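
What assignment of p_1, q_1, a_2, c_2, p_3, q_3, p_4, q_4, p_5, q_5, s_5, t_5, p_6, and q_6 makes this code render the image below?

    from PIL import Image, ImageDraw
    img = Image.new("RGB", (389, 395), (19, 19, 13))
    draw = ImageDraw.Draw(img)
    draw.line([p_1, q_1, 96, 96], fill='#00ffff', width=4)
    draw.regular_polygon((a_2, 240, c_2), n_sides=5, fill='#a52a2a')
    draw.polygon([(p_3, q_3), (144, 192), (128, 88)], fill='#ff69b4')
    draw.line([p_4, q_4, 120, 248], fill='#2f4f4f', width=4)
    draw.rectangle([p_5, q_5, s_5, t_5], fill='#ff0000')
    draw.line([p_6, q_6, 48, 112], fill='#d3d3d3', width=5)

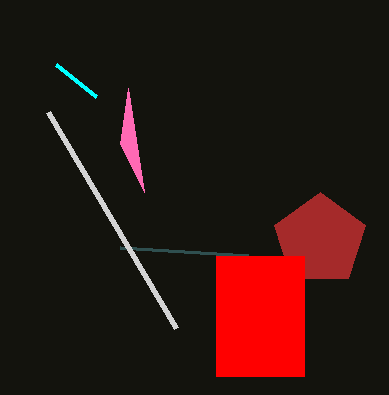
p_1 = 56; q_1 = 64; a_2 = 320; c_2 = 48; p_3 = 120; q_3 = 144; p_4 = 248; q_4 = 256; p_5 = 216; q_5 = 256; s_5 = 304; t_5 = 376; p_6 = 176; q_6 = 328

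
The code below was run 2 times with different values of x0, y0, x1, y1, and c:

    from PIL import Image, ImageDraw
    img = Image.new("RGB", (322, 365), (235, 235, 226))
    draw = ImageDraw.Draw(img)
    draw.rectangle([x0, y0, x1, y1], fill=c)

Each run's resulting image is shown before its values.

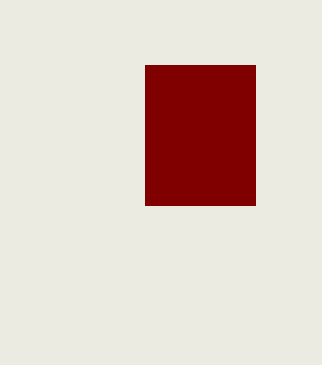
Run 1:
x0 = 145; y0 = 65; x1 = 255; y1 = 205; c = 'maroon'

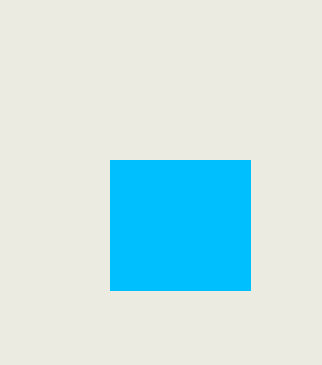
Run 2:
x0 = 110
y0 = 160
x1 = 250
y1 = 290
c = 'deepskyblue'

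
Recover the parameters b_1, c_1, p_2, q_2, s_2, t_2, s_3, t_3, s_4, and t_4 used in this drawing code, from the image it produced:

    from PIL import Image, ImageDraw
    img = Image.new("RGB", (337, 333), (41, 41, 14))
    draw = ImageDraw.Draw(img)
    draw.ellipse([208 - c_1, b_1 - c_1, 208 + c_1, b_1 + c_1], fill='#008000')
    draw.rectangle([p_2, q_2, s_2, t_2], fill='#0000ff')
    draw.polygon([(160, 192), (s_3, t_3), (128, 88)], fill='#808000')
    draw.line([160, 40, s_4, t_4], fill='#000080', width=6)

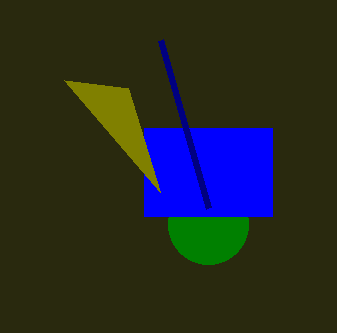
b_1 = 224; c_1 = 40; p_2 = 144; q_2 = 128; s_2 = 272; t_2 = 216; s_3 = 64; t_3 = 80; s_4 = 208; t_4 = 208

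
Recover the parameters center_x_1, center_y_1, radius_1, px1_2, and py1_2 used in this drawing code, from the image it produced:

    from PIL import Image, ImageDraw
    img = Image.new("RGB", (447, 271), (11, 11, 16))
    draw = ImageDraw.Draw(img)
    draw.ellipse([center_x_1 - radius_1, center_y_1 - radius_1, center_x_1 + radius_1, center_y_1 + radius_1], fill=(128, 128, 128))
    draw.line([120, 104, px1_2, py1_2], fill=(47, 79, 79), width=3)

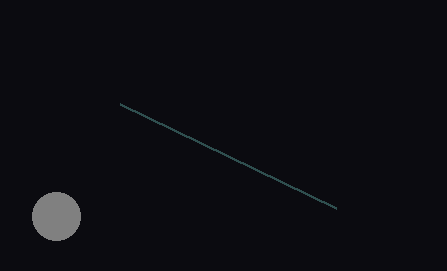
center_x_1 = 56
center_y_1 = 216
radius_1 = 24
px1_2 = 336
py1_2 = 208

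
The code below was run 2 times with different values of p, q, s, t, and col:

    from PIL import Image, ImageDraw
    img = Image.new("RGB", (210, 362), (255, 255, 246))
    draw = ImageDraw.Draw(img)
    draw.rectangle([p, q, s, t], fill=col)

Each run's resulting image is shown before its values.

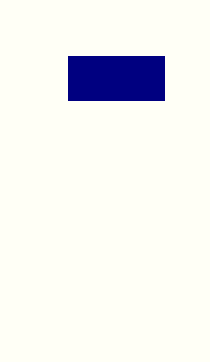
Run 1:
p = 68; q = 56; s = 164; t = 100; col = 'navy'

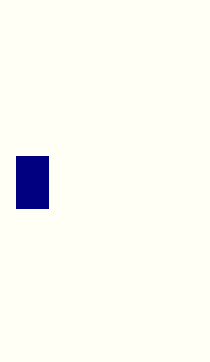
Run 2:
p = 16
q = 156
s = 48
t = 208
col = 'navy'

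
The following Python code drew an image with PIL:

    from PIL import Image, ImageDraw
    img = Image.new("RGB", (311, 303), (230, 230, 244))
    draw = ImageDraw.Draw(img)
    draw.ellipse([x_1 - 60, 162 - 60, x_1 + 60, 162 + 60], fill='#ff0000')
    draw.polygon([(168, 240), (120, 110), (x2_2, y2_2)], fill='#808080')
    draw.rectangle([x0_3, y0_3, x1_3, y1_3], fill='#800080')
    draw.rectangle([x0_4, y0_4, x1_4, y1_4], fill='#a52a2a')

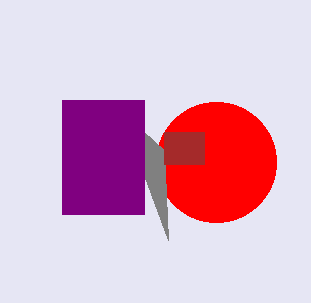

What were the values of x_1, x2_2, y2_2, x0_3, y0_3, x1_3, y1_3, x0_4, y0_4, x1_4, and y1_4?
x_1 = 216
x2_2 = 164
y2_2 = 150
x0_3 = 62
y0_3 = 100
x1_3 = 144
y1_3 = 214
x0_4 = 164
y0_4 = 132
x1_4 = 204
y1_4 = 164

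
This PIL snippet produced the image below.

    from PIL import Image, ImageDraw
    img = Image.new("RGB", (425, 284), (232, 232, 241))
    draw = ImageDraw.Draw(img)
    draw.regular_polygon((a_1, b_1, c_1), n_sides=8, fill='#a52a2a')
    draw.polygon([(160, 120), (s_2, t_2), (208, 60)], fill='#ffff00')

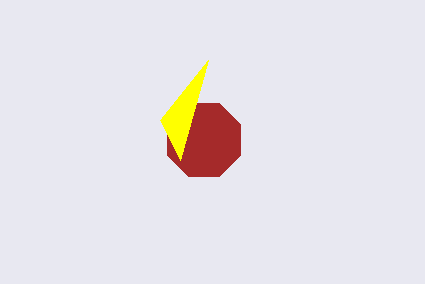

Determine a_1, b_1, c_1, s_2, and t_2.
a_1 = 204
b_1 = 140
c_1 = 40
s_2 = 180
t_2 = 160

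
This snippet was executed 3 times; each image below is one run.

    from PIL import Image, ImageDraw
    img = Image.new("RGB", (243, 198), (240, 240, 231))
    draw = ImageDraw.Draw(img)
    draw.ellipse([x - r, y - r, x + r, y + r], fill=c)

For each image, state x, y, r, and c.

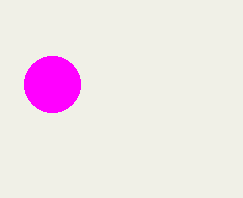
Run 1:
x = 52
y = 84
r = 28
c = 'magenta'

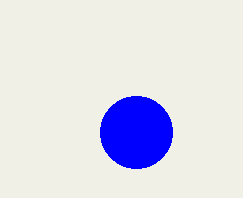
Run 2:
x = 136, y = 132, r = 36, c = 'blue'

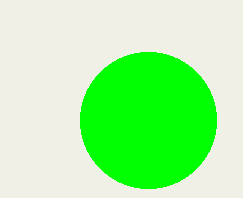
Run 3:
x = 148; y = 120; r = 68; c = 'lime'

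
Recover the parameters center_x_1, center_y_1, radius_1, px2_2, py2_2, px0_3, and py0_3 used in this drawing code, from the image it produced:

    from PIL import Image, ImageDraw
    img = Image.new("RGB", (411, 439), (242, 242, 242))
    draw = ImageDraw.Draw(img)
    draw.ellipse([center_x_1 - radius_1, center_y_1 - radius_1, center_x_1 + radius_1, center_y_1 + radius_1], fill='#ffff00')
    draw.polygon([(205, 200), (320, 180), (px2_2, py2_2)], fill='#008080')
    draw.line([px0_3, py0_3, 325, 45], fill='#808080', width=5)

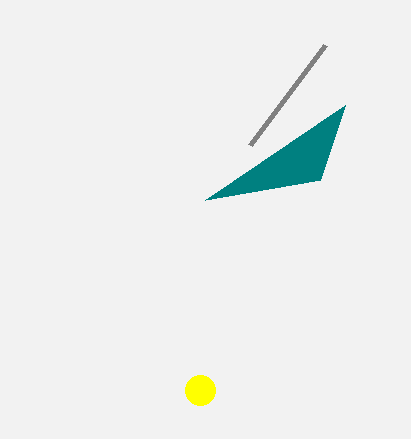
center_x_1 = 200, center_y_1 = 390, radius_1 = 15, px2_2 = 345, py2_2 = 105, px0_3 = 250, py0_3 = 145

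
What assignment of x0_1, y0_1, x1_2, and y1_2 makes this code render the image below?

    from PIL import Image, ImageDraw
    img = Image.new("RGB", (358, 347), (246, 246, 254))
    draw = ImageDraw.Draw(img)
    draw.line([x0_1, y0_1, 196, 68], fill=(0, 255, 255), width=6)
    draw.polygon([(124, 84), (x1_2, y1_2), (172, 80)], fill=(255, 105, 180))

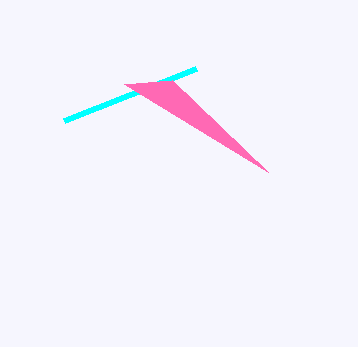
x0_1 = 64
y0_1 = 120
x1_2 = 268
y1_2 = 172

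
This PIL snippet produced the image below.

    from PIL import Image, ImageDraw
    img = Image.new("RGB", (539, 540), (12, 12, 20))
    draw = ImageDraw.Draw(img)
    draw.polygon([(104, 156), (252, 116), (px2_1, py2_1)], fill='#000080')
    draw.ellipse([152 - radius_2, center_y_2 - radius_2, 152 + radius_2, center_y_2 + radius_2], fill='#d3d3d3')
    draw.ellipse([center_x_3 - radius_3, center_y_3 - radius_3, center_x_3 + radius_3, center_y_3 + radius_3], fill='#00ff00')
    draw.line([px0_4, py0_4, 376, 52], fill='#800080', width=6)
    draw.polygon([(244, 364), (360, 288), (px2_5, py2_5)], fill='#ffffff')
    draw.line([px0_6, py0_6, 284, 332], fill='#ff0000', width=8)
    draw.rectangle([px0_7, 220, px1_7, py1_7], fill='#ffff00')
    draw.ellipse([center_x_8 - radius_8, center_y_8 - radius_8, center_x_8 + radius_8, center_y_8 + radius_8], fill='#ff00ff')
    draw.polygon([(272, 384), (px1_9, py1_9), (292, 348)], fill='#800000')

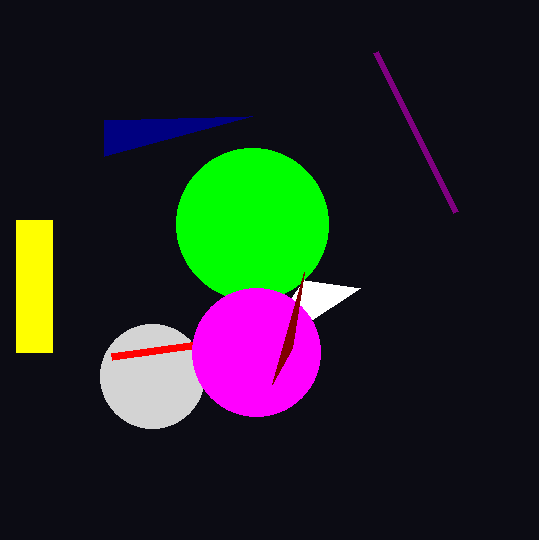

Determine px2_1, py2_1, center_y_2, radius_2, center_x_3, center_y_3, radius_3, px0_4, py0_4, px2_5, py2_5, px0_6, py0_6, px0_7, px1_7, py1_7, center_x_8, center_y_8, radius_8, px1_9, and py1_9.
px2_1 = 104
py2_1 = 120
center_y_2 = 376
radius_2 = 52
center_x_3 = 252
center_y_3 = 224
radius_3 = 76
px0_4 = 456
py0_4 = 212
px2_5 = 304
py2_5 = 280
px0_6 = 112
py0_6 = 356
px0_7 = 16
px1_7 = 52
py1_7 = 352
center_x_8 = 256
center_y_8 = 352
radius_8 = 64
px1_9 = 304
py1_9 = 272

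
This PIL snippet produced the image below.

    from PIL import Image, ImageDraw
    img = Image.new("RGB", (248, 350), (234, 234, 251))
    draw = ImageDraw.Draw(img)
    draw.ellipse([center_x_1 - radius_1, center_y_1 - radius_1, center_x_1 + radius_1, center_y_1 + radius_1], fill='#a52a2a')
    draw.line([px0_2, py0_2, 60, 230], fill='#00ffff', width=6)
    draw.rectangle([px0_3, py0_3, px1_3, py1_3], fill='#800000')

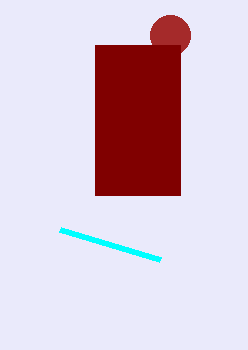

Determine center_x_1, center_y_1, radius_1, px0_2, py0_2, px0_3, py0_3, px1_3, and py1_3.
center_x_1 = 170
center_y_1 = 35
radius_1 = 20
px0_2 = 160
py0_2 = 260
px0_3 = 95
py0_3 = 45
px1_3 = 180
py1_3 = 195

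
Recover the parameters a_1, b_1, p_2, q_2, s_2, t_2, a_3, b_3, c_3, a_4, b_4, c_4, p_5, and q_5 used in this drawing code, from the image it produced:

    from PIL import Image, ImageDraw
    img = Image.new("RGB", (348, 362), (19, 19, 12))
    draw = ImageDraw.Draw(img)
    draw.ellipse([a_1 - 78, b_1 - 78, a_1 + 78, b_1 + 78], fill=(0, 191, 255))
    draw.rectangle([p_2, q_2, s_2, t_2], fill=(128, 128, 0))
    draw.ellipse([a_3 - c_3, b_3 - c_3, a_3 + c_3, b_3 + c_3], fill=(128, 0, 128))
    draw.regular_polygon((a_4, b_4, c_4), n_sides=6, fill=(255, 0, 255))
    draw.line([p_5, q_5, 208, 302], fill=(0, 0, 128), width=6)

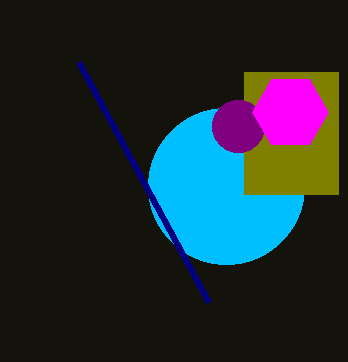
a_1 = 226
b_1 = 186
p_2 = 244
q_2 = 72
s_2 = 338
t_2 = 194
a_3 = 238
b_3 = 126
c_3 = 26
a_4 = 290
b_4 = 112
c_4 = 38
p_5 = 78
q_5 = 62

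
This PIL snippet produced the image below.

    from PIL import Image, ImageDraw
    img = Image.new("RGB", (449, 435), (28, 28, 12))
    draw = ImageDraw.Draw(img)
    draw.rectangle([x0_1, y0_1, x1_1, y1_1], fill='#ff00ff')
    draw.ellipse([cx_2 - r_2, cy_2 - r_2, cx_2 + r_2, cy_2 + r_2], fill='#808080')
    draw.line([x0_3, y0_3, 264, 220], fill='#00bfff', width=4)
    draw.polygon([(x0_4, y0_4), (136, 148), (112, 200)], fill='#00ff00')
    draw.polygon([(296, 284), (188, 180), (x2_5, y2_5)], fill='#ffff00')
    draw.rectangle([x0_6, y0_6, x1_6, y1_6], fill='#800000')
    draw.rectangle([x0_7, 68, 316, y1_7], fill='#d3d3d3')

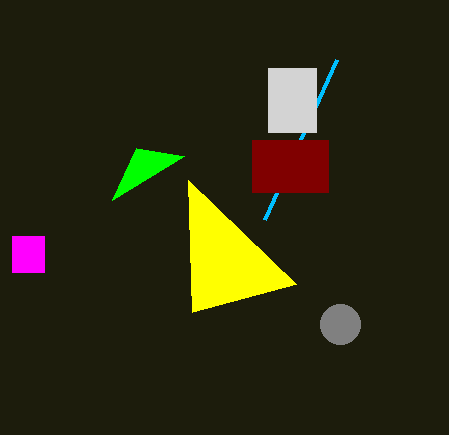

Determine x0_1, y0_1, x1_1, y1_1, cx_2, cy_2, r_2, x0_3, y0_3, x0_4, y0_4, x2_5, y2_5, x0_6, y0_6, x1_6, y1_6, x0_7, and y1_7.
x0_1 = 12
y0_1 = 236
x1_1 = 44
y1_1 = 272
cx_2 = 340
cy_2 = 324
r_2 = 20
x0_3 = 336
y0_3 = 60
x0_4 = 184
y0_4 = 156
x2_5 = 192
y2_5 = 312
x0_6 = 252
y0_6 = 140
x1_6 = 328
y1_6 = 192
x0_7 = 268
y1_7 = 132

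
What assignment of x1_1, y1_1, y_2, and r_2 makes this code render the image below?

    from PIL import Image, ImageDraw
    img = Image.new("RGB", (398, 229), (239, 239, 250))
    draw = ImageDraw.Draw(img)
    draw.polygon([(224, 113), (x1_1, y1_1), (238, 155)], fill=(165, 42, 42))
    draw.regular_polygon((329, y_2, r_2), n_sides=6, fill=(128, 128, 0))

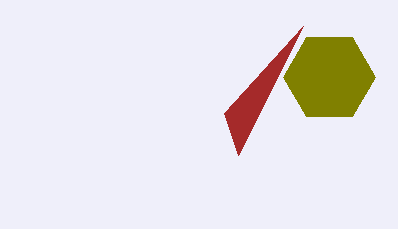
x1_1 = 303
y1_1 = 26
y_2 = 77
r_2 = 46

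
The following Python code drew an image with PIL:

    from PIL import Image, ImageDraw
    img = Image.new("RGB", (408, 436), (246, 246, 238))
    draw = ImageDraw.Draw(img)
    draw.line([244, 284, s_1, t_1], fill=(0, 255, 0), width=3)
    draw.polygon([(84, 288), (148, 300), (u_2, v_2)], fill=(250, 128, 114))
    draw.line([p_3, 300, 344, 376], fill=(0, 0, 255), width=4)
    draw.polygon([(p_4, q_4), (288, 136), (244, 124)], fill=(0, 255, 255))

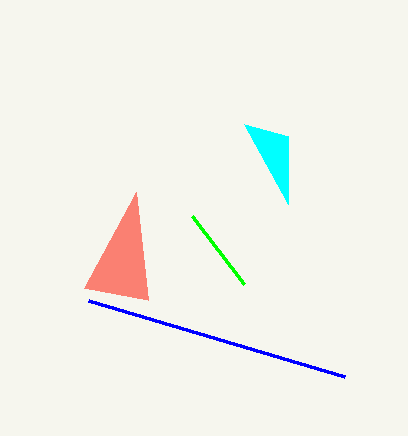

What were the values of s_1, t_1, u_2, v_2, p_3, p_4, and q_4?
s_1 = 192, t_1 = 216, u_2 = 136, v_2 = 192, p_3 = 88, p_4 = 288, q_4 = 204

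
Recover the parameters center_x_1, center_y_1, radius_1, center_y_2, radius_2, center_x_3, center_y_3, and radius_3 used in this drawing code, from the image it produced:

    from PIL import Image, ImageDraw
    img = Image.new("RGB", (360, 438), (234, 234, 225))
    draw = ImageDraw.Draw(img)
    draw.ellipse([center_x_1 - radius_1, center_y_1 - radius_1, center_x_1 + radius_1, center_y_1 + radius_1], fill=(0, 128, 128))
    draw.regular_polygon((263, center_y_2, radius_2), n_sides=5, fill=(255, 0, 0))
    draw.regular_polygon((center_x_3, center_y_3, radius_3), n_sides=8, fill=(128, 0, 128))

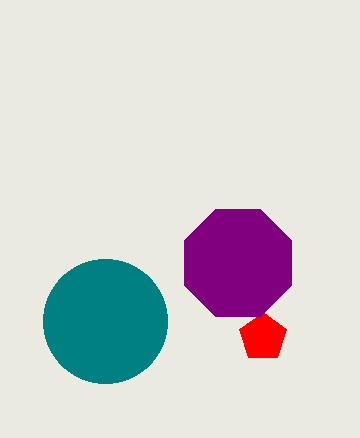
center_x_1 = 105; center_y_1 = 321; radius_1 = 62; center_y_2 = 337; radius_2 = 25; center_x_3 = 238; center_y_3 = 263; radius_3 = 58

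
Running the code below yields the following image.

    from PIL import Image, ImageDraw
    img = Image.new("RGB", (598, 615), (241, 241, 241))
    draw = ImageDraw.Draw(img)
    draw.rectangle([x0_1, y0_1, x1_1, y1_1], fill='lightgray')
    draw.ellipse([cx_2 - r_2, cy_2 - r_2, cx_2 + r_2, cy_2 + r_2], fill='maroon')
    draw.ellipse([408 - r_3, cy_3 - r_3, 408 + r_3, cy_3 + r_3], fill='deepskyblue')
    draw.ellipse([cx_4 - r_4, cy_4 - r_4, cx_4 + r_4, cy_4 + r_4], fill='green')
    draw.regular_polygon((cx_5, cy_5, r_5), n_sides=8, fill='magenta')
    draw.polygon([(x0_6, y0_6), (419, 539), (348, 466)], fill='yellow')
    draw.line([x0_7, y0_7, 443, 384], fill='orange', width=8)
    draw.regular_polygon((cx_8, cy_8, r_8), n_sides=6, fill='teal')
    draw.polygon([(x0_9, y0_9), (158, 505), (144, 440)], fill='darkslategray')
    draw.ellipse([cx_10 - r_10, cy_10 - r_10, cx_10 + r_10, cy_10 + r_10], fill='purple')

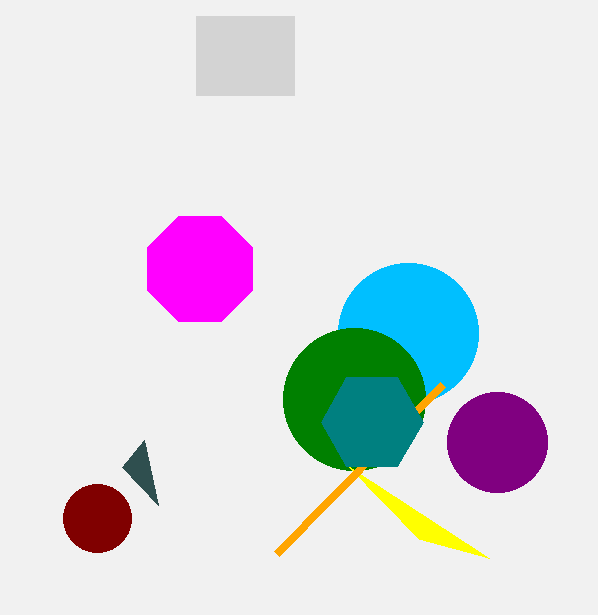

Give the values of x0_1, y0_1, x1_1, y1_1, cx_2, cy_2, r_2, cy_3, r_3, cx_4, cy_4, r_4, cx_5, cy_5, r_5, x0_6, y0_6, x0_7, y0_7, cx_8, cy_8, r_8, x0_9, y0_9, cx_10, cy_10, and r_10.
x0_1 = 196; y0_1 = 16; x1_1 = 294; y1_1 = 95; cx_2 = 97; cy_2 = 518; r_2 = 34; cy_3 = 333; r_3 = 70; cx_4 = 354; cy_4 = 399; r_4 = 71; cx_5 = 200; cy_5 = 269; r_5 = 57; x0_6 = 489; y0_6 = 558; x0_7 = 277; y0_7 = 553; cx_8 = 372; cy_8 = 422; r_8 = 51; x0_9 = 122; y0_9 = 467; cx_10 = 497; cy_10 = 442; r_10 = 50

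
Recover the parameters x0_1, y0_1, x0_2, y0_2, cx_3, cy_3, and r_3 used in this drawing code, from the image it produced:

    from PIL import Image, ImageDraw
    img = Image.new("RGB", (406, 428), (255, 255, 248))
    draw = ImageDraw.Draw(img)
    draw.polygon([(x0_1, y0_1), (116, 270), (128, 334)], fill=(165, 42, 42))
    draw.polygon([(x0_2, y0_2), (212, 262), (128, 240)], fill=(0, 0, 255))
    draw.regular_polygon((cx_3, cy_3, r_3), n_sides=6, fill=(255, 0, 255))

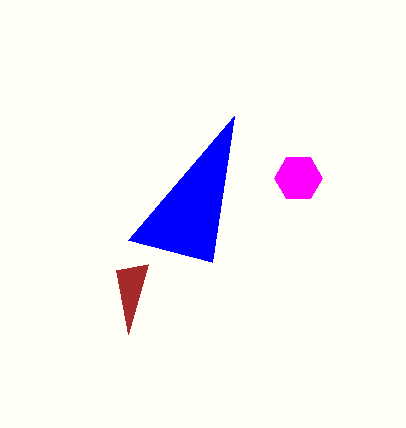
x0_1 = 148, y0_1 = 264, x0_2 = 234, y0_2 = 116, cx_3 = 298, cy_3 = 178, r_3 = 24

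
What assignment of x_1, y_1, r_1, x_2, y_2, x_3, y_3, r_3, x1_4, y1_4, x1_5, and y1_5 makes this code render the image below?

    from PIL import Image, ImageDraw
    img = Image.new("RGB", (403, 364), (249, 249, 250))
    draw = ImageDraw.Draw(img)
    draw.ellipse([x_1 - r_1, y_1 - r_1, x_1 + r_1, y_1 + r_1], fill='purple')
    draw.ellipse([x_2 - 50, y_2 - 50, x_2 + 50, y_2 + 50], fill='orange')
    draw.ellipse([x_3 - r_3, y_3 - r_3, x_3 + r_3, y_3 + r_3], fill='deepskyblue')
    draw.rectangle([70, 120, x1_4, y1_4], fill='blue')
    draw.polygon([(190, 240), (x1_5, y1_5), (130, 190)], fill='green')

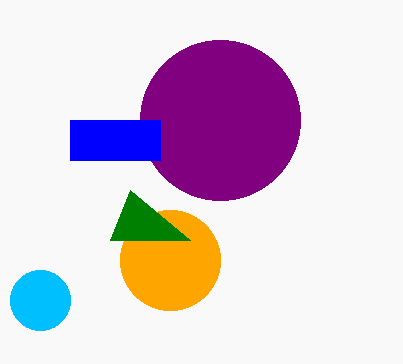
x_1 = 220, y_1 = 120, r_1 = 80, x_2 = 170, y_2 = 260, x_3 = 40, y_3 = 300, r_3 = 30, x1_4 = 160, y1_4 = 160, x1_5 = 110, y1_5 = 240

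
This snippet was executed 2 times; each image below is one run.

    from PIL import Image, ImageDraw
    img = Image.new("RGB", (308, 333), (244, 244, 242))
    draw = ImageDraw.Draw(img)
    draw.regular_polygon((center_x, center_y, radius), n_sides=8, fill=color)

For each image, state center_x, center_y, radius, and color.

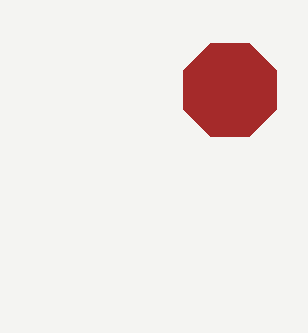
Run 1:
center_x = 230; center_y = 90; radius = 50; color = 'brown'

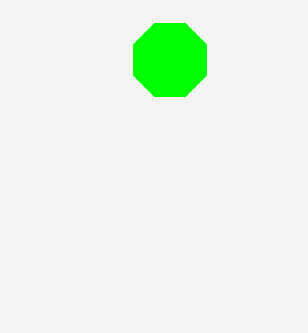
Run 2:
center_x = 170
center_y = 60
radius = 40
color = 'lime'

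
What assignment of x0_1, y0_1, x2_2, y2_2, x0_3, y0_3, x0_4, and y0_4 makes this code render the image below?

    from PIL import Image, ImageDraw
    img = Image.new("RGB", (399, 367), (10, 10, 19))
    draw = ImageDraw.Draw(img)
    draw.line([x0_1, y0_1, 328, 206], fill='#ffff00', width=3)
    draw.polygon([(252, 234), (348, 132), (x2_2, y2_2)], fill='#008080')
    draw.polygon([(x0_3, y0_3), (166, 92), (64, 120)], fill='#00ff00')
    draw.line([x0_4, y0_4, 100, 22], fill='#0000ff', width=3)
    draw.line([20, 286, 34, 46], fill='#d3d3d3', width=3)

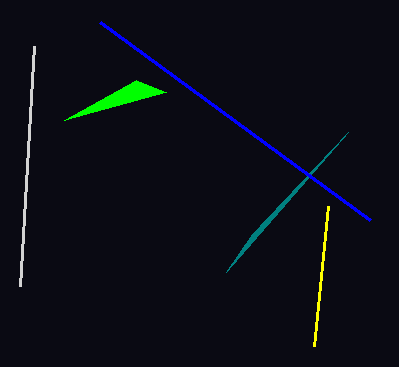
x0_1 = 314
y0_1 = 346
x2_2 = 226
y2_2 = 272
x0_3 = 136
y0_3 = 80
x0_4 = 370
y0_4 = 220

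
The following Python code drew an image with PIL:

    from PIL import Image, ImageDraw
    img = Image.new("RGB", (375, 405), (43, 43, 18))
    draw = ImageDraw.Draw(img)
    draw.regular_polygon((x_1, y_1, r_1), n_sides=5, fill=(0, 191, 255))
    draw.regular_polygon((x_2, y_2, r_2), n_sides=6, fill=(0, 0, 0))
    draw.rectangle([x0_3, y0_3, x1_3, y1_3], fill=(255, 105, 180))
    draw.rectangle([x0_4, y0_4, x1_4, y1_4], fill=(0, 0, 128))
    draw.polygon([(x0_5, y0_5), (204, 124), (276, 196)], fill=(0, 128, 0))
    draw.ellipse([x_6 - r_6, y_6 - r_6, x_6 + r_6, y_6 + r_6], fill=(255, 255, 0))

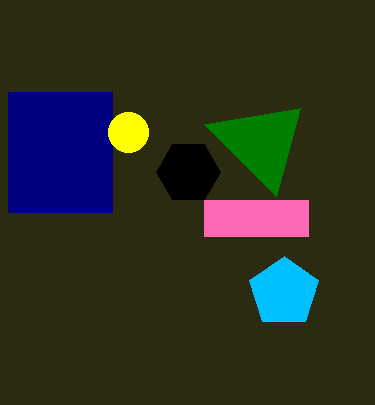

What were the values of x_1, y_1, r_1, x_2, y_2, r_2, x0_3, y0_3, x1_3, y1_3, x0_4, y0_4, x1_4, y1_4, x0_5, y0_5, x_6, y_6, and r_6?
x_1 = 284, y_1 = 292, r_1 = 36, x_2 = 188, y_2 = 172, r_2 = 32, x0_3 = 204, y0_3 = 200, x1_3 = 308, y1_3 = 236, x0_4 = 8, y0_4 = 92, x1_4 = 112, y1_4 = 212, x0_5 = 300, y0_5 = 108, x_6 = 128, y_6 = 132, r_6 = 20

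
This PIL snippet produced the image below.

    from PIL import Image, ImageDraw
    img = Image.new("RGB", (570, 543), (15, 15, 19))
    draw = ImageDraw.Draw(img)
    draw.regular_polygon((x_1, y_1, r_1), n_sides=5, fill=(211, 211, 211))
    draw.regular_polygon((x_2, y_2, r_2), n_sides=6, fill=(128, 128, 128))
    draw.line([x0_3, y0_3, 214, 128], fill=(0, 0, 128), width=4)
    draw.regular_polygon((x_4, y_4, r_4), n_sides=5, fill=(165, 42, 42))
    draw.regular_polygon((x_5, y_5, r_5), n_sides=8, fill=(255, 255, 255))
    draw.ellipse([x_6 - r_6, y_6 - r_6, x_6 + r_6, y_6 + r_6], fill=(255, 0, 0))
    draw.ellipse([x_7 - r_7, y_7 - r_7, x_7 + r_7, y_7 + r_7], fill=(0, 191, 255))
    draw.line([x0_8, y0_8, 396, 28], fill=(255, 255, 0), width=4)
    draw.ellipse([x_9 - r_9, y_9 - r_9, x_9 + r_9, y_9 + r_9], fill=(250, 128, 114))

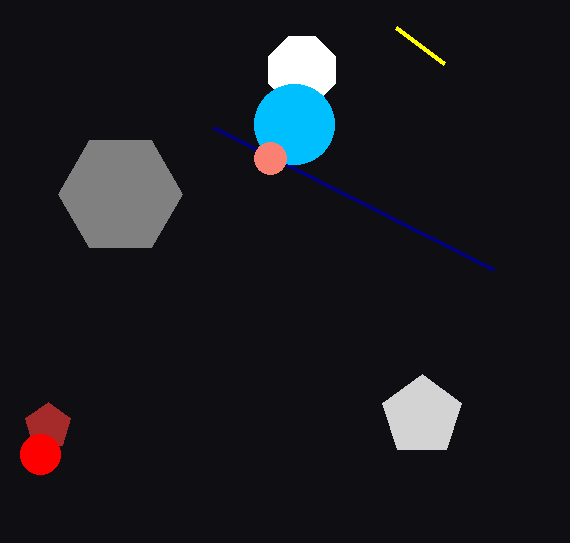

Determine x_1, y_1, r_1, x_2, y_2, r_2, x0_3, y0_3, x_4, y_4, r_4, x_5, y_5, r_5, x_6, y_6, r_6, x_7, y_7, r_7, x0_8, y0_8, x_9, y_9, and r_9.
x_1 = 422; y_1 = 416; r_1 = 42; x_2 = 120; y_2 = 194; r_2 = 62; x0_3 = 494; y0_3 = 270; x_4 = 48; y_4 = 426; r_4 = 24; x_5 = 302; y_5 = 70; r_5 = 36; x_6 = 40; y_6 = 454; r_6 = 20; x_7 = 294; y_7 = 124; r_7 = 40; x0_8 = 444; y0_8 = 64; x_9 = 270; y_9 = 158; r_9 = 16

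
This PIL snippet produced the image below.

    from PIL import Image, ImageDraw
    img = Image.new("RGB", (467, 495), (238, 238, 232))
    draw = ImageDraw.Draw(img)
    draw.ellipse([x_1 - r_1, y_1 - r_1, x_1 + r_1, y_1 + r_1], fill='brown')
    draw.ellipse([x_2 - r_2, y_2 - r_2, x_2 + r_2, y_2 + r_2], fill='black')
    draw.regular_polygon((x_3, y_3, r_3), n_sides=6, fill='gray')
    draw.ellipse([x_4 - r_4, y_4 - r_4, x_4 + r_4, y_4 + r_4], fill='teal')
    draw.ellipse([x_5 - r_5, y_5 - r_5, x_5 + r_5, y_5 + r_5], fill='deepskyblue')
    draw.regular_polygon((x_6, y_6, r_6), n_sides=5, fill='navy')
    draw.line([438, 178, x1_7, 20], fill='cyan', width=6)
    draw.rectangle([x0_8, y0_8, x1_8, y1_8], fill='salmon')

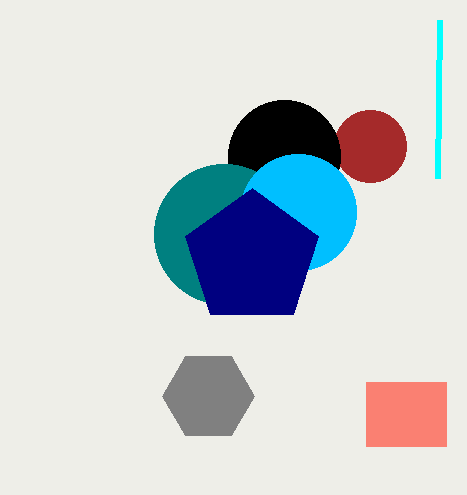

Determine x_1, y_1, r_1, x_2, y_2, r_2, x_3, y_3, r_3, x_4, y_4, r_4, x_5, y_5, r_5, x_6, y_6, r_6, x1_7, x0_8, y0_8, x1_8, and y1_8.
x_1 = 370
y_1 = 146
r_1 = 36
x_2 = 284
y_2 = 156
r_2 = 56
x_3 = 208
y_3 = 396
r_3 = 46
x_4 = 224
y_4 = 234
r_4 = 70
x_5 = 298
y_5 = 212
r_5 = 58
x_6 = 252
y_6 = 258
r_6 = 70
x1_7 = 440
x0_8 = 366
y0_8 = 382
x1_8 = 446
y1_8 = 446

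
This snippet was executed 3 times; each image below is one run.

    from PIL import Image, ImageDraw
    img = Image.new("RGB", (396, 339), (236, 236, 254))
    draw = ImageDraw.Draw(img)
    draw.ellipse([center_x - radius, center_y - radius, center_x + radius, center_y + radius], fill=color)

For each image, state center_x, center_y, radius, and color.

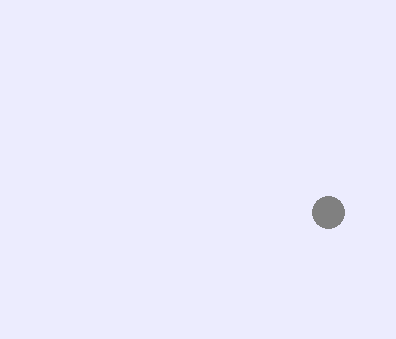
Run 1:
center_x = 328, center_y = 212, radius = 16, color = 'gray'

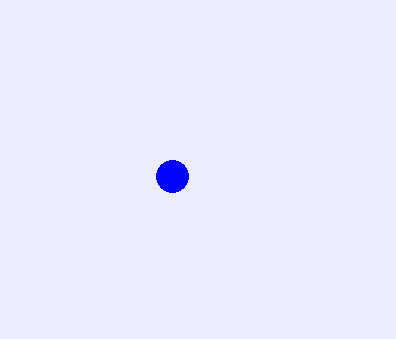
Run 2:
center_x = 172, center_y = 176, radius = 16, color = 'blue'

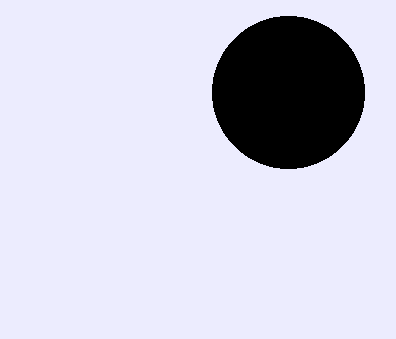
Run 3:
center_x = 288
center_y = 92
radius = 76
color = 'black'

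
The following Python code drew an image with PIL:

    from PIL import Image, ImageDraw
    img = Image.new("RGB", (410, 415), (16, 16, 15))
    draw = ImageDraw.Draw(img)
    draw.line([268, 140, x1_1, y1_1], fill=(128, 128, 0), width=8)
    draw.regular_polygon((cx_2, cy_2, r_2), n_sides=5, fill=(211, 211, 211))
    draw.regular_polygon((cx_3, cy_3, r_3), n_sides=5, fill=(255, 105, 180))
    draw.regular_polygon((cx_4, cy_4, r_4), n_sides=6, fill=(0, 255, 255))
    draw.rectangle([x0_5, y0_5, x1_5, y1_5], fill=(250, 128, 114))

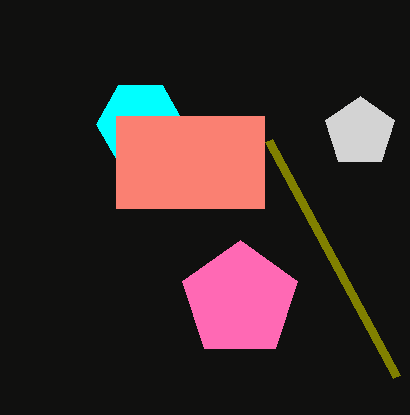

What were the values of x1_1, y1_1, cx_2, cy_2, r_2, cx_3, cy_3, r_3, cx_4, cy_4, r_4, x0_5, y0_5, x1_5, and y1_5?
x1_1 = 396, y1_1 = 376, cx_2 = 360, cy_2 = 132, r_2 = 36, cx_3 = 240, cy_3 = 300, r_3 = 60, cx_4 = 140, cy_4 = 124, r_4 = 44, x0_5 = 116, y0_5 = 116, x1_5 = 264, y1_5 = 208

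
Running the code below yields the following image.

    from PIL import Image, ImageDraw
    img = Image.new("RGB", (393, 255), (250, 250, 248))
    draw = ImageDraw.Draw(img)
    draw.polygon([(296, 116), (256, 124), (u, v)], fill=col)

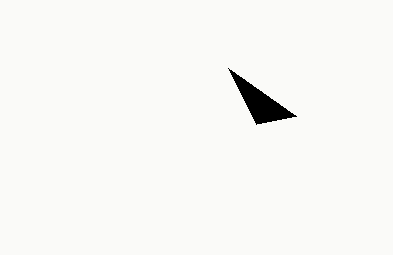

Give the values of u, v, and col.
u = 228, v = 68, col = 'black'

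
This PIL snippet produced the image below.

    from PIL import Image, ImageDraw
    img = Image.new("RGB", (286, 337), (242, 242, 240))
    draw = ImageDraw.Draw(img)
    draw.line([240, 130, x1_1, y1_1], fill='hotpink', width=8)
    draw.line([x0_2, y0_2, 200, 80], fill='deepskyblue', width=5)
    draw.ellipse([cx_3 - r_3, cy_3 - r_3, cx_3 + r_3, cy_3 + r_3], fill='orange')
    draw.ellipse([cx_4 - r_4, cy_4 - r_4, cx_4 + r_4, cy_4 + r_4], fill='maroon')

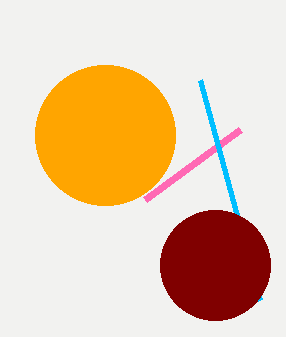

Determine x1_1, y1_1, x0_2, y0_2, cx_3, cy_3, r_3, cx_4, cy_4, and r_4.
x1_1 = 145, y1_1 = 200, x0_2 = 260, y0_2 = 300, cx_3 = 105, cy_3 = 135, r_3 = 70, cx_4 = 215, cy_4 = 265, r_4 = 55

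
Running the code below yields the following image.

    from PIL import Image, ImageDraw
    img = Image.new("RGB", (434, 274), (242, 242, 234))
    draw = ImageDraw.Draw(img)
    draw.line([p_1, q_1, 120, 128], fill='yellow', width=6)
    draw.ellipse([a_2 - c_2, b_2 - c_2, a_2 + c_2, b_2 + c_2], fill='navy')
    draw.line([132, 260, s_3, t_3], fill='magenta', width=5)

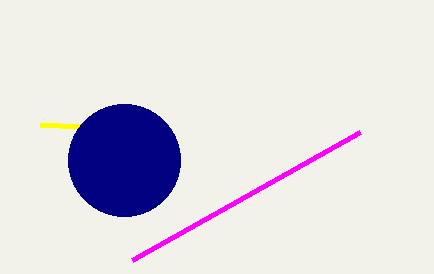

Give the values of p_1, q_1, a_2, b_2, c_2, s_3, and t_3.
p_1 = 40; q_1 = 124; a_2 = 124; b_2 = 160; c_2 = 56; s_3 = 360; t_3 = 132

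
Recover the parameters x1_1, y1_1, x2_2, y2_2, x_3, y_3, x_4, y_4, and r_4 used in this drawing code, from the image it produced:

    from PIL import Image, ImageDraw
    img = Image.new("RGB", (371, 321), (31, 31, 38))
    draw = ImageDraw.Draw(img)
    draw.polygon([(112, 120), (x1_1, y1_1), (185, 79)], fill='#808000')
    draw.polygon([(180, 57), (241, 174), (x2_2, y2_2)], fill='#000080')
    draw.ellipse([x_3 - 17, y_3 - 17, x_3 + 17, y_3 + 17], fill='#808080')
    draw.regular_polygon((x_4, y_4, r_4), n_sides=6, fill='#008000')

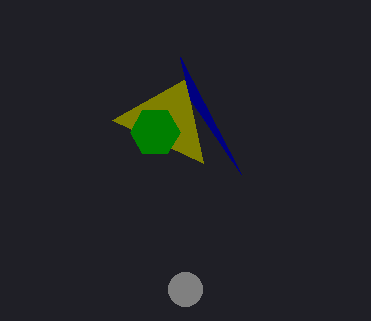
x1_1 = 203
y1_1 = 163
x2_2 = 190
y2_2 = 99
x_3 = 185
y_3 = 289
x_4 = 155
y_4 = 132
r_4 = 25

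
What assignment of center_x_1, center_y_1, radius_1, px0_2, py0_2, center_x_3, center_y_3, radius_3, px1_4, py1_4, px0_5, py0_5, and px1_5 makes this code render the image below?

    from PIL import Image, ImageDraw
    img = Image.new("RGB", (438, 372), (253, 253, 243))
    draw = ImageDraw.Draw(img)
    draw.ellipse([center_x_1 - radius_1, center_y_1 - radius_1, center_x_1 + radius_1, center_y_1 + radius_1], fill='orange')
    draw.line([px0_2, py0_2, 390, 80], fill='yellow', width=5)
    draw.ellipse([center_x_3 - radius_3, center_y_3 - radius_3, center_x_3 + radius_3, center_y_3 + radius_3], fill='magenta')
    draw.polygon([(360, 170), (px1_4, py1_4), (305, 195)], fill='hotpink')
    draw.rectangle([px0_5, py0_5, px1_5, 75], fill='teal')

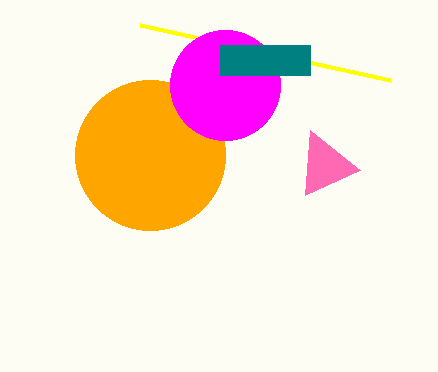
center_x_1 = 150
center_y_1 = 155
radius_1 = 75
px0_2 = 140
py0_2 = 25
center_x_3 = 225
center_y_3 = 85
radius_3 = 55
px1_4 = 310
py1_4 = 130
px0_5 = 220
py0_5 = 45
px1_5 = 310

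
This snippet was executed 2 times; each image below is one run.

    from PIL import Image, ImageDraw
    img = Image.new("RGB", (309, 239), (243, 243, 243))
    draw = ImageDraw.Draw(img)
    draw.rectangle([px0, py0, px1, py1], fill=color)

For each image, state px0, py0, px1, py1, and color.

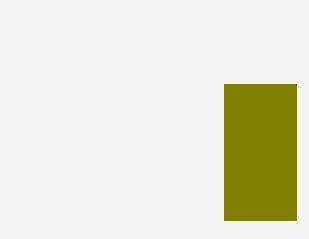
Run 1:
px0 = 224; py0 = 84; px1 = 296; py1 = 220; color = 'olive'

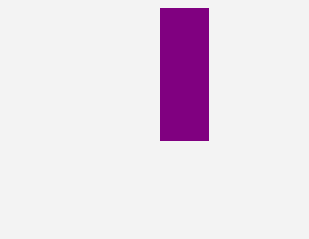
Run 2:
px0 = 160; py0 = 8; px1 = 208; py1 = 140; color = 'purple'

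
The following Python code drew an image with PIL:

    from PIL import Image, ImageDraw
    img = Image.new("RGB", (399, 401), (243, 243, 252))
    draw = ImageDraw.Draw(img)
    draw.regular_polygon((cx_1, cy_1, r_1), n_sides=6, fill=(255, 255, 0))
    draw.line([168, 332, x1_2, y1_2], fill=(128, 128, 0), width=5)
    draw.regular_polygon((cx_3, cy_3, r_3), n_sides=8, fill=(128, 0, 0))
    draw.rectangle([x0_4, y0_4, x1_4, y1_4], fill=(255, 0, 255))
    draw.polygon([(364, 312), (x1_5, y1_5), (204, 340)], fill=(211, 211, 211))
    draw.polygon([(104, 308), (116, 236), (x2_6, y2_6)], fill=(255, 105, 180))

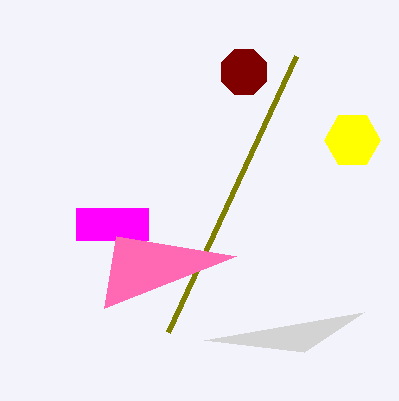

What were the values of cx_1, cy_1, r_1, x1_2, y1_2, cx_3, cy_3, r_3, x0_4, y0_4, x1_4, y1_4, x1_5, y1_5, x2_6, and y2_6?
cx_1 = 352
cy_1 = 140
r_1 = 28
x1_2 = 296
y1_2 = 56
cx_3 = 244
cy_3 = 72
r_3 = 24
x0_4 = 76
y0_4 = 208
x1_4 = 148
y1_4 = 240
x1_5 = 304
y1_5 = 352
x2_6 = 236
y2_6 = 256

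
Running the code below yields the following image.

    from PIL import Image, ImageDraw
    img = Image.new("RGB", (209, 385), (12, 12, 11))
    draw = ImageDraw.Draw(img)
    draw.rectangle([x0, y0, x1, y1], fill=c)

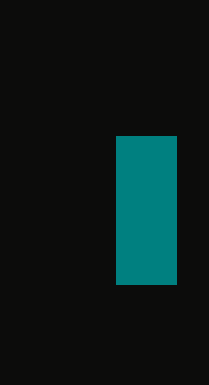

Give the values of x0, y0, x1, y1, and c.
x0 = 116; y0 = 136; x1 = 176; y1 = 284; c = 'teal'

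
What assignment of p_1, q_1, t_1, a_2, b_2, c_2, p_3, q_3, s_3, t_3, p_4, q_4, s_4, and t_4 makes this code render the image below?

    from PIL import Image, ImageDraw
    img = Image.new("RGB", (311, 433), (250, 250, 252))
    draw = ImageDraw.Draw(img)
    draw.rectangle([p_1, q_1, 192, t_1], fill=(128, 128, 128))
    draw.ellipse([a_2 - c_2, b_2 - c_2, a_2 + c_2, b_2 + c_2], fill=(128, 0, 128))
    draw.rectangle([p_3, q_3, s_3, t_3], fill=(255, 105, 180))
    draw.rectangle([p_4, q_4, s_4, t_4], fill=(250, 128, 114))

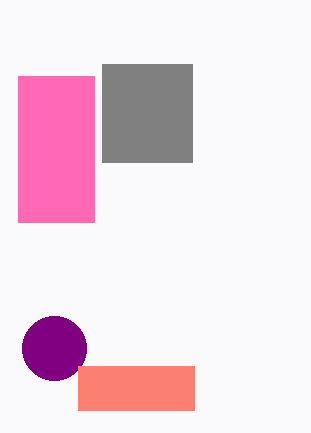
p_1 = 102
q_1 = 64
t_1 = 162
a_2 = 54
b_2 = 348
c_2 = 32
p_3 = 18
q_3 = 76
s_3 = 94
t_3 = 222
p_4 = 78
q_4 = 366
s_4 = 194
t_4 = 410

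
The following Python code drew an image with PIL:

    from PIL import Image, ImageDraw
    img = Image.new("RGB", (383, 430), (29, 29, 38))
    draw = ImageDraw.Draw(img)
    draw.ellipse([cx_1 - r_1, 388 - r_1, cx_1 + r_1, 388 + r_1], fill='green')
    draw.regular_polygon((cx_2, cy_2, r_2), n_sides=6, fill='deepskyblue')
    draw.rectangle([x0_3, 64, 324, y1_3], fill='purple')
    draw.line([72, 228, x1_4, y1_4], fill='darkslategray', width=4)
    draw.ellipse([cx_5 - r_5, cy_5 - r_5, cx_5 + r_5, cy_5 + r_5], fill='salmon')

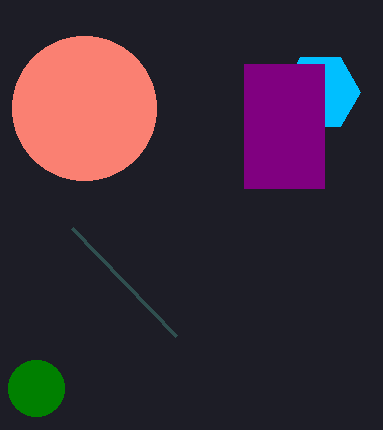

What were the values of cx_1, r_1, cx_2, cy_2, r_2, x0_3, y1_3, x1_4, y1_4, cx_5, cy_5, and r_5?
cx_1 = 36, r_1 = 28, cx_2 = 320, cy_2 = 92, r_2 = 40, x0_3 = 244, y1_3 = 188, x1_4 = 176, y1_4 = 336, cx_5 = 84, cy_5 = 108, r_5 = 72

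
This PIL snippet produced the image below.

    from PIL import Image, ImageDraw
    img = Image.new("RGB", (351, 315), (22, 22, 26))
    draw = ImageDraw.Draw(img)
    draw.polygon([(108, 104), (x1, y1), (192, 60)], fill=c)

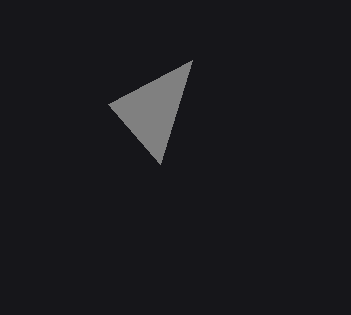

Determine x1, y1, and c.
x1 = 160; y1 = 164; c = 'gray'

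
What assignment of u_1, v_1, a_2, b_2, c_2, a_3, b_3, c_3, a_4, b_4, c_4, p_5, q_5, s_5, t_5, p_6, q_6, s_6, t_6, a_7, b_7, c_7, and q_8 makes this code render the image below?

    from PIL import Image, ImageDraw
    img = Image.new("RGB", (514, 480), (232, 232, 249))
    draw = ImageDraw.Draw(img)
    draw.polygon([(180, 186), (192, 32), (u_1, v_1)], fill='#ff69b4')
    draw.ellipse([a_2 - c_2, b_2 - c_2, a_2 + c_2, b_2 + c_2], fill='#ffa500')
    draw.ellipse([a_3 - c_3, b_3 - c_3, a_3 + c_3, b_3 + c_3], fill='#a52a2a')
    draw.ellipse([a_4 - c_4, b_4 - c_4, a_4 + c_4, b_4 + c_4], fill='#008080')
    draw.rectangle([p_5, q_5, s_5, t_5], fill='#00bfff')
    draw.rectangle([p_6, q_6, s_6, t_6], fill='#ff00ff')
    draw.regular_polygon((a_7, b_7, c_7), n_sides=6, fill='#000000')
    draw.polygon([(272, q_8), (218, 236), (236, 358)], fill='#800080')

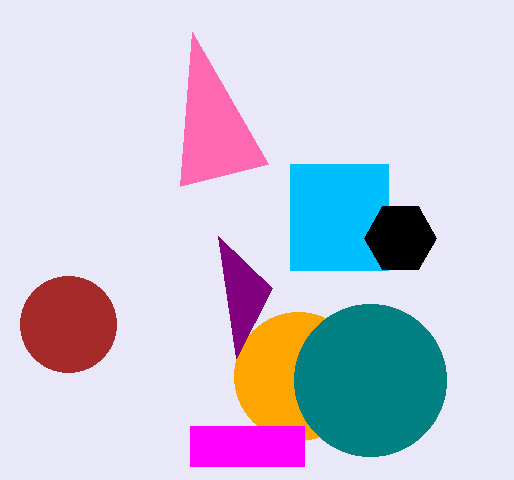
u_1 = 268, v_1 = 164, a_2 = 298, b_2 = 376, c_2 = 64, a_3 = 68, b_3 = 324, c_3 = 48, a_4 = 370, b_4 = 380, c_4 = 76, p_5 = 290, q_5 = 164, s_5 = 388, t_5 = 270, p_6 = 190, q_6 = 426, s_6 = 304, t_6 = 466, a_7 = 400, b_7 = 238, c_7 = 36, q_8 = 288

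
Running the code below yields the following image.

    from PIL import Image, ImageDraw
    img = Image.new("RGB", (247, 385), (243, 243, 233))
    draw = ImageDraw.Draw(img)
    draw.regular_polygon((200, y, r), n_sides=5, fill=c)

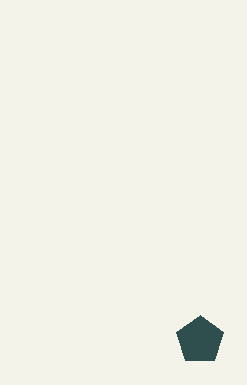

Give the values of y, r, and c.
y = 340
r = 25
c = 'darkslategray'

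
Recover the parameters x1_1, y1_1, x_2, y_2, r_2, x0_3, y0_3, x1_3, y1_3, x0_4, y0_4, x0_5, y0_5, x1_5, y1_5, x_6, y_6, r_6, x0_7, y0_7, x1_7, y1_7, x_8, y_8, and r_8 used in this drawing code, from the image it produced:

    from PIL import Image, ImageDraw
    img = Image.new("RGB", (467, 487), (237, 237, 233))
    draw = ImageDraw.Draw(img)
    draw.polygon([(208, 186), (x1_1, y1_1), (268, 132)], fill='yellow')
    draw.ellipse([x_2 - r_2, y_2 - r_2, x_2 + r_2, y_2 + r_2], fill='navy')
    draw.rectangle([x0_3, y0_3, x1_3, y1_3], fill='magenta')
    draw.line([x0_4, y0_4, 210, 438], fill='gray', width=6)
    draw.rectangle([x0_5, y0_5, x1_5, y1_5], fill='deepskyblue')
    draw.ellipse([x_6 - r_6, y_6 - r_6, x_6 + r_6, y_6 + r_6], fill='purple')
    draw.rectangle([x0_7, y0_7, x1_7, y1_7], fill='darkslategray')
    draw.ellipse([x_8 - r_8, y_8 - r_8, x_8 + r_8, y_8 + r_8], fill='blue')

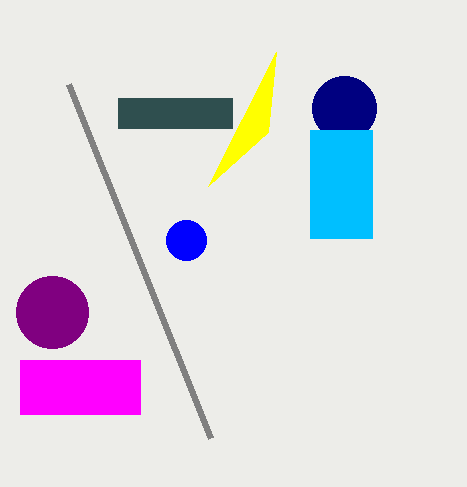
x1_1 = 276; y1_1 = 52; x_2 = 344; y_2 = 108; r_2 = 32; x0_3 = 20; y0_3 = 360; x1_3 = 140; y1_3 = 414; x0_4 = 68; y0_4 = 84; x0_5 = 310; y0_5 = 130; x1_5 = 372; y1_5 = 238; x_6 = 52; y_6 = 312; r_6 = 36; x0_7 = 118; y0_7 = 98; x1_7 = 232; y1_7 = 128; x_8 = 186; y_8 = 240; r_8 = 20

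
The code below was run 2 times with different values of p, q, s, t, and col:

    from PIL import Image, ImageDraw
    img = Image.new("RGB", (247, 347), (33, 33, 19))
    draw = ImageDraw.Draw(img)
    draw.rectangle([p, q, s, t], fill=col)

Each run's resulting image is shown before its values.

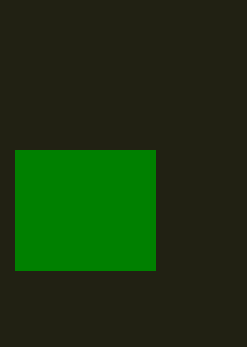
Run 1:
p = 15, q = 150, s = 155, t = 270, col = 'green'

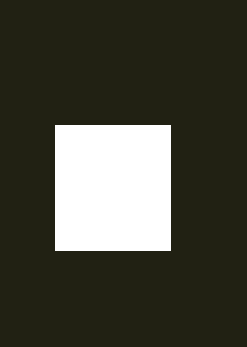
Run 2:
p = 55; q = 125; s = 170; t = 250; col = 'white'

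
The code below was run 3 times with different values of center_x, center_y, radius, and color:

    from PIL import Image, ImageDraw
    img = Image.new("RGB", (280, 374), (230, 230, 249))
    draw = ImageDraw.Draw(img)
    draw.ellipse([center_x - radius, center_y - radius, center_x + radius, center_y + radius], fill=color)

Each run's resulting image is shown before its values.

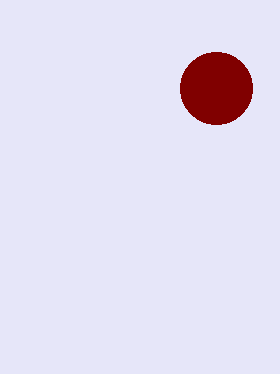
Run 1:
center_x = 216; center_y = 88; radius = 36; color = 'maroon'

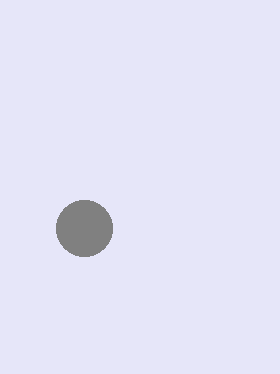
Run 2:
center_x = 84; center_y = 228; radius = 28; color = 'gray'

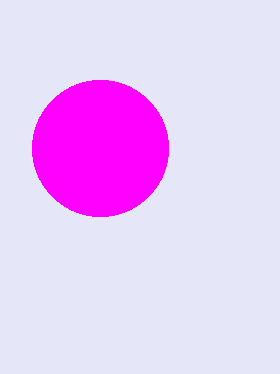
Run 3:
center_x = 100, center_y = 148, radius = 68, color = 'magenta'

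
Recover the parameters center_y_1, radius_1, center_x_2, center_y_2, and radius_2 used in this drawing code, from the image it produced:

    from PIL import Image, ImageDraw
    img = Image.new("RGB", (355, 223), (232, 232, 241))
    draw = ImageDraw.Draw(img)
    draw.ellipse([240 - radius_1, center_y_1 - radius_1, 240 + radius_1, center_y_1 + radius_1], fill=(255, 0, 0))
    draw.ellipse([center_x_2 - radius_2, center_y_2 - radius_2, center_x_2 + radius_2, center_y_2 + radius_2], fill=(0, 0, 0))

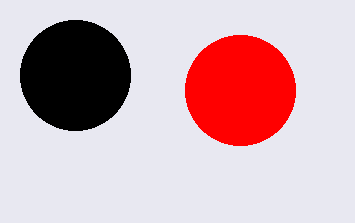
center_y_1 = 90; radius_1 = 55; center_x_2 = 75; center_y_2 = 75; radius_2 = 55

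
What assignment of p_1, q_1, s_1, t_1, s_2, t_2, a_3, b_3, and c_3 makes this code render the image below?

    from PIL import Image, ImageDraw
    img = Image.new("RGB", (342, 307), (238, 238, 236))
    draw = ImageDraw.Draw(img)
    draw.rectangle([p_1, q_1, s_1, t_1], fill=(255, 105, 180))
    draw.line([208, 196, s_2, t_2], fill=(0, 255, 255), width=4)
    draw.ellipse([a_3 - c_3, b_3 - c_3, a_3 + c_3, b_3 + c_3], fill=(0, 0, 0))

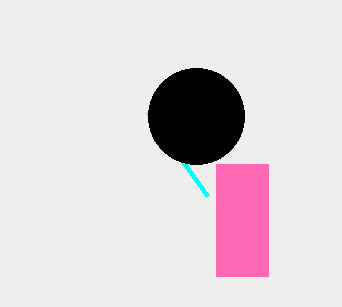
p_1 = 216, q_1 = 164, s_1 = 268, t_1 = 276, s_2 = 148, t_2 = 112, a_3 = 196, b_3 = 116, c_3 = 48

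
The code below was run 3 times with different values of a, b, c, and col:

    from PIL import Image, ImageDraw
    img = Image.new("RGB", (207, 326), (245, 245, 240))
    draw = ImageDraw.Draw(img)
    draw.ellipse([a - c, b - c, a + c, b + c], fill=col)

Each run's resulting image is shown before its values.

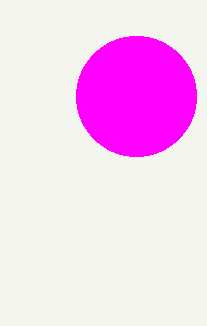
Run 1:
a = 136; b = 96; c = 60; col = 'magenta'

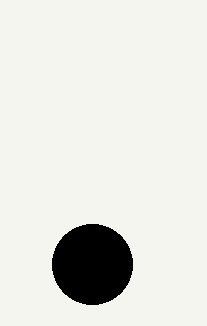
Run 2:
a = 92, b = 264, c = 40, col = 'black'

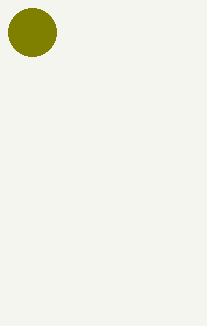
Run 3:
a = 32; b = 32; c = 24; col = 'olive'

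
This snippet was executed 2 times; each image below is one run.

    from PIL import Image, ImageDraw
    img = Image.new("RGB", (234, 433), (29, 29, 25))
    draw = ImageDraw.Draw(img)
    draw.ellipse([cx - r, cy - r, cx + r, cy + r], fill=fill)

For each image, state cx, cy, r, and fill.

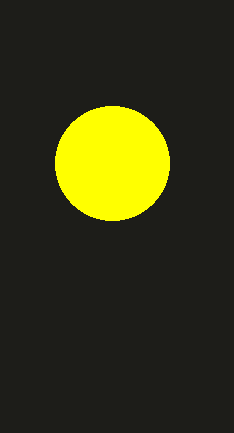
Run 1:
cx = 112; cy = 163; r = 57; fill = 'yellow'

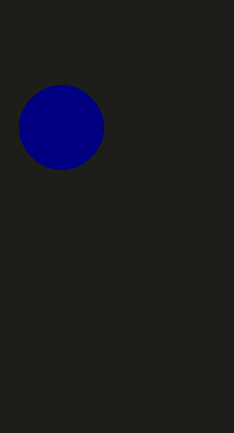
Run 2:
cx = 61; cy = 127; r = 42; fill = 'navy'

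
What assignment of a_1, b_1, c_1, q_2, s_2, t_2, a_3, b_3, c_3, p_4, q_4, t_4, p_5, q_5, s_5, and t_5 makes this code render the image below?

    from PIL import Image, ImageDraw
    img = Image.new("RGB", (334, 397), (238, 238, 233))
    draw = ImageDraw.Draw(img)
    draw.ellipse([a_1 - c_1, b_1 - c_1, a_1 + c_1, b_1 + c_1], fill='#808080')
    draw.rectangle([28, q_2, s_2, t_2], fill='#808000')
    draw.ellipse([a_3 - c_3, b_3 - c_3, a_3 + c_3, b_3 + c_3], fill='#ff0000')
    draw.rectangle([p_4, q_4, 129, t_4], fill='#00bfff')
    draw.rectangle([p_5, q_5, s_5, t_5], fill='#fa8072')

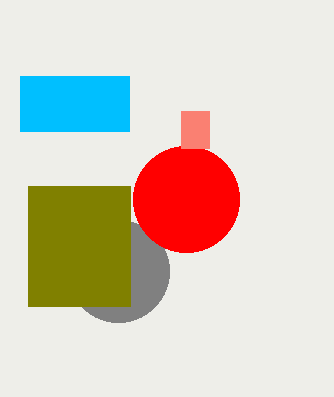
a_1 = 118, b_1 = 271, c_1 = 51, q_2 = 186, s_2 = 130, t_2 = 306, a_3 = 186, b_3 = 199, c_3 = 53, p_4 = 20, q_4 = 76, t_4 = 131, p_5 = 181, q_5 = 111, s_5 = 209, t_5 = 148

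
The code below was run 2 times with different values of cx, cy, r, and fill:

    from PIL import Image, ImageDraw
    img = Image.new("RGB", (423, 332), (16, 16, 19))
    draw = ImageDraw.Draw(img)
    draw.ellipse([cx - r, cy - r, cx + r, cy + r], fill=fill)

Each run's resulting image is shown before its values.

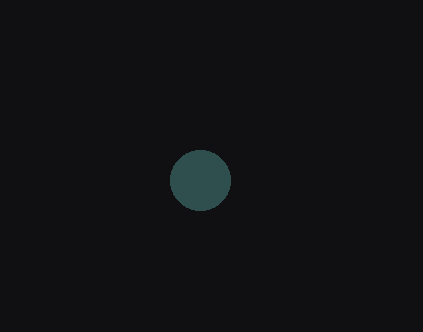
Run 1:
cx = 200, cy = 180, r = 30, fill = 'darkslategray'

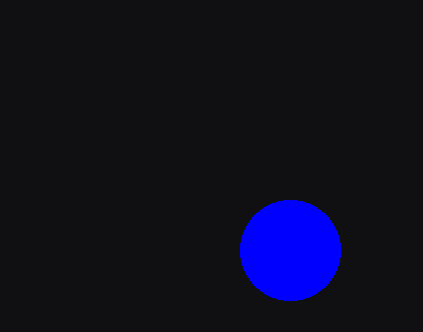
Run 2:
cx = 290
cy = 250
r = 50
fill = 'blue'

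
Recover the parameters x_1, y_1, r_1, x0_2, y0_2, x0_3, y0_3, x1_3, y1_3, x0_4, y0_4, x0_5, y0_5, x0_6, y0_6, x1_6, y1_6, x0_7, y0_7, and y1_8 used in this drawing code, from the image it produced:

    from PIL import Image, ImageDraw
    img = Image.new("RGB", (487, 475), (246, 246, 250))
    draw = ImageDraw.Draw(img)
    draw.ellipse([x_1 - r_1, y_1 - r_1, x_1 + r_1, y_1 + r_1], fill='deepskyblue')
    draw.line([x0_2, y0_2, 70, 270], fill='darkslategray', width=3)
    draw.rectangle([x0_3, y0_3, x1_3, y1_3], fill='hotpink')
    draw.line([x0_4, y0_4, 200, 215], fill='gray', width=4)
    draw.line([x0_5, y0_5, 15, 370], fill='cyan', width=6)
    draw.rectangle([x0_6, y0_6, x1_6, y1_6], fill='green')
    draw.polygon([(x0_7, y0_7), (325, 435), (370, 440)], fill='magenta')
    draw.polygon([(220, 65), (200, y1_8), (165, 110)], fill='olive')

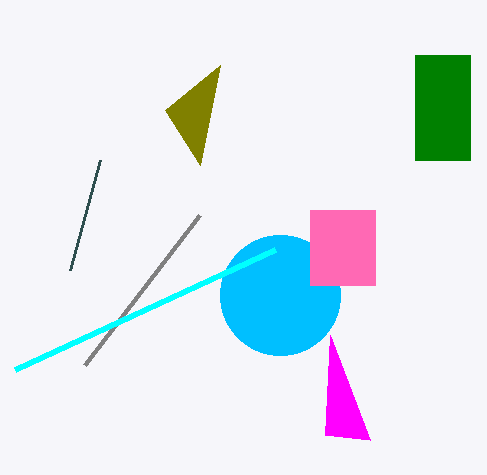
x_1 = 280
y_1 = 295
r_1 = 60
x0_2 = 100
y0_2 = 160
x0_3 = 310
y0_3 = 210
x1_3 = 375
y1_3 = 285
x0_4 = 85
y0_4 = 365
x0_5 = 275
y0_5 = 250
x0_6 = 415
y0_6 = 55
x1_6 = 470
y1_6 = 160
x0_7 = 330
y0_7 = 335
y1_8 = 165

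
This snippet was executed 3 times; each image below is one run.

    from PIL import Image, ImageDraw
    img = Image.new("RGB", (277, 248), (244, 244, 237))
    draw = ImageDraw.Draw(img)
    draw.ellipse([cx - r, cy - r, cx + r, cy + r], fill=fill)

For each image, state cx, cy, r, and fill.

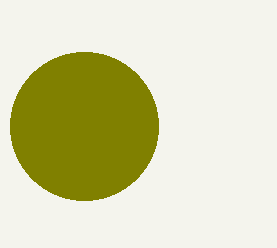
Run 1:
cx = 84; cy = 126; r = 74; fill = 'olive'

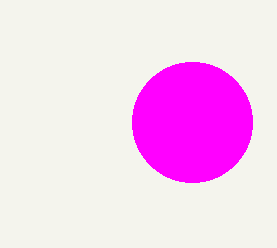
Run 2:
cx = 192, cy = 122, r = 60, fill = 'magenta'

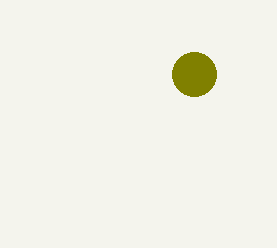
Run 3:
cx = 194; cy = 74; r = 22; fill = 'olive'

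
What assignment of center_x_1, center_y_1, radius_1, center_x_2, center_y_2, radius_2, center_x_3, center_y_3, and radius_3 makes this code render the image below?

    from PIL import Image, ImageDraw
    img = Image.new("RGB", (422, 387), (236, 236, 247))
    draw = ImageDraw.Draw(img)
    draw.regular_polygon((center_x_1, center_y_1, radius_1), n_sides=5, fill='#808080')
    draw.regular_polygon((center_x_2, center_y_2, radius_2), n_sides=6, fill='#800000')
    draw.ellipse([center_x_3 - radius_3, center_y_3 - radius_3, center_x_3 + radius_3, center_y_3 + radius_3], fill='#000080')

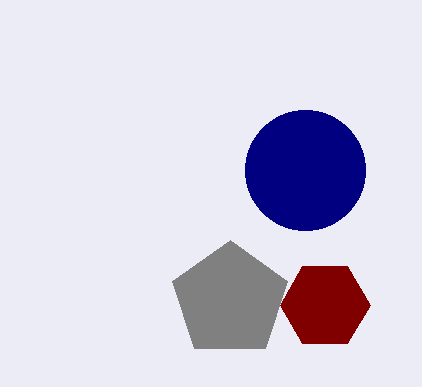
center_x_1 = 230; center_y_1 = 300; radius_1 = 60; center_x_2 = 325; center_y_2 = 305; radius_2 = 45; center_x_3 = 305; center_y_3 = 170; radius_3 = 60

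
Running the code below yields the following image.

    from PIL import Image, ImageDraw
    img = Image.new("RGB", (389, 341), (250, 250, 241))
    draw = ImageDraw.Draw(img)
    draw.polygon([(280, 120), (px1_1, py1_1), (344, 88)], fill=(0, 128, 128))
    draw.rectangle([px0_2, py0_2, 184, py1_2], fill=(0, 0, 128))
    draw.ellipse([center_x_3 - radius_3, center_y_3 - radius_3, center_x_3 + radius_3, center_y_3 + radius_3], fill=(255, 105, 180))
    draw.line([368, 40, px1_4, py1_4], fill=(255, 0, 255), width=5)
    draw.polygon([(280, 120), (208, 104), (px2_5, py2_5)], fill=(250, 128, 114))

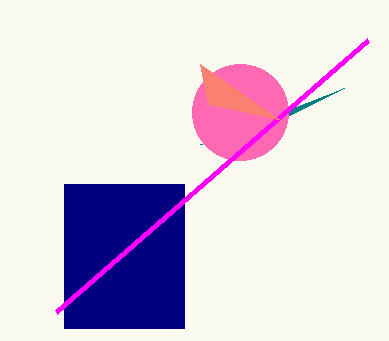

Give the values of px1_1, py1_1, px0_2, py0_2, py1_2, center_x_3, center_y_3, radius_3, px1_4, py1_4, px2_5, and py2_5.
px1_1 = 200, py1_1 = 144, px0_2 = 64, py0_2 = 184, py1_2 = 328, center_x_3 = 240, center_y_3 = 112, radius_3 = 48, px1_4 = 56, py1_4 = 312, px2_5 = 200, py2_5 = 64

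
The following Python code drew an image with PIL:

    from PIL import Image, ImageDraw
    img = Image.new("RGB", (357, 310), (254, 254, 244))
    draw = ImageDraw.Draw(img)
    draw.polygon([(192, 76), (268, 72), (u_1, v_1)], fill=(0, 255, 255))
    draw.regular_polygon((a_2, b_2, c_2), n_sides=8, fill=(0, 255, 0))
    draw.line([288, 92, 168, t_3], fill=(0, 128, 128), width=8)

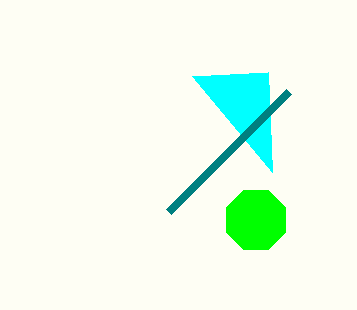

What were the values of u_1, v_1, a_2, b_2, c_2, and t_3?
u_1 = 272
v_1 = 172
a_2 = 256
b_2 = 220
c_2 = 32
t_3 = 212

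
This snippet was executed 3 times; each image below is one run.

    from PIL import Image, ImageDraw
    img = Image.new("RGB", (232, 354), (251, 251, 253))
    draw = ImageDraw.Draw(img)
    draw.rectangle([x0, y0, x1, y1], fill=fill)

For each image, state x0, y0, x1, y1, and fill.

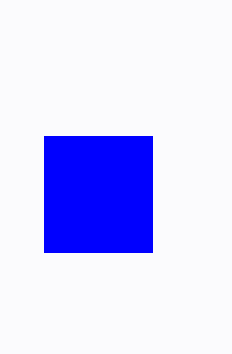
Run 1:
x0 = 44
y0 = 136
x1 = 152
y1 = 252
fill = 'blue'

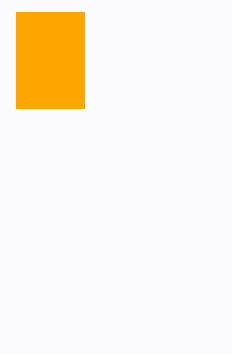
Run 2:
x0 = 16; y0 = 12; x1 = 84; y1 = 108; fill = 'orange'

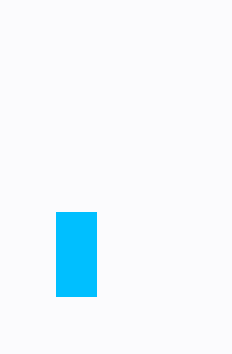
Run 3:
x0 = 56, y0 = 212, x1 = 96, y1 = 296, fill = 'deepskyblue'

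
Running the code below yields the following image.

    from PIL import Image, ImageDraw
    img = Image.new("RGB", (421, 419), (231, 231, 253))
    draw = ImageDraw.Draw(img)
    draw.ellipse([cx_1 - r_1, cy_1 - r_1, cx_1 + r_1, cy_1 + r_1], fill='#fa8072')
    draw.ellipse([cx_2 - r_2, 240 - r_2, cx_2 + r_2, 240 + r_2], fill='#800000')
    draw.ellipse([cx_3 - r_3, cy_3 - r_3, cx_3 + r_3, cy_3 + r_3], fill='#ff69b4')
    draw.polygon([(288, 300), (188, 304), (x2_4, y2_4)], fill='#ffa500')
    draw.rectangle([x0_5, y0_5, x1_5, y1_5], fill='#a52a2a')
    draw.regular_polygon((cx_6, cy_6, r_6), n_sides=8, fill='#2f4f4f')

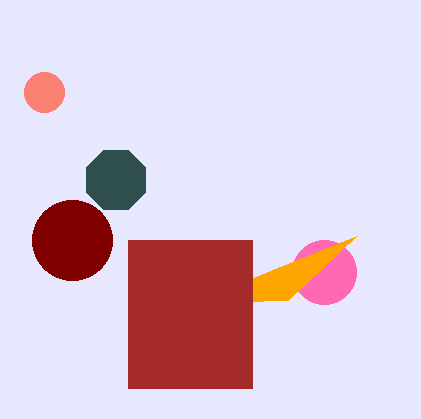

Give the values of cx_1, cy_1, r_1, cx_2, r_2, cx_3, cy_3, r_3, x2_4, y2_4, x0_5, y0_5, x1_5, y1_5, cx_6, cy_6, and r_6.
cx_1 = 44
cy_1 = 92
r_1 = 20
cx_2 = 72
r_2 = 40
cx_3 = 324
cy_3 = 272
r_3 = 32
x2_4 = 356
y2_4 = 236
x0_5 = 128
y0_5 = 240
x1_5 = 252
y1_5 = 388
cx_6 = 116
cy_6 = 180
r_6 = 32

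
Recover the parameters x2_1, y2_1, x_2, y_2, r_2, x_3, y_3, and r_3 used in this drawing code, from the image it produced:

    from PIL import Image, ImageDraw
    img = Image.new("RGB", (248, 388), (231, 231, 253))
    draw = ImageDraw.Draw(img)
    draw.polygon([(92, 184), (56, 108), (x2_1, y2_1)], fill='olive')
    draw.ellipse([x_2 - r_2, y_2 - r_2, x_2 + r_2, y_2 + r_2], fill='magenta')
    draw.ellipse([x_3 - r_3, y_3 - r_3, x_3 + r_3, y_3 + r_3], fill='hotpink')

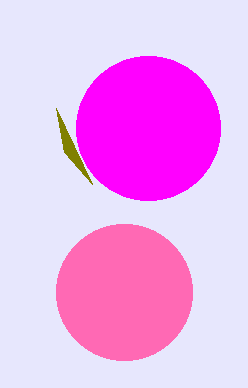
x2_1 = 64, y2_1 = 152, x_2 = 148, y_2 = 128, r_2 = 72, x_3 = 124, y_3 = 292, r_3 = 68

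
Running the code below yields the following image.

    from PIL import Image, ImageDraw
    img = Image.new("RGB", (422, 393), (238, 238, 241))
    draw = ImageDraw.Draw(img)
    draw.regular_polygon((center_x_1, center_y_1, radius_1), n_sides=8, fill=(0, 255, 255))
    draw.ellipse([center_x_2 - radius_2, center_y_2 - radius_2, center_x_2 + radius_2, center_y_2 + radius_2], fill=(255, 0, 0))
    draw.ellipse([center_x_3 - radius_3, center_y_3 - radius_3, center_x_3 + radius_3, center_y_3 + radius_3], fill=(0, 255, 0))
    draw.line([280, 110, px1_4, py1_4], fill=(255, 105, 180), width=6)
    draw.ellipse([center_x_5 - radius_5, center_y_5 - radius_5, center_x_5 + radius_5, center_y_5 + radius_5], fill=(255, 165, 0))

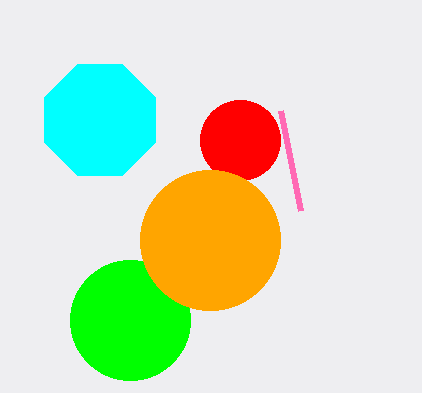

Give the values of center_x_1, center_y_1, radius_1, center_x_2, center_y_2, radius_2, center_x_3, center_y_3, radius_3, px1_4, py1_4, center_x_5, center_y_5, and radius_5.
center_x_1 = 100, center_y_1 = 120, radius_1 = 60, center_x_2 = 240, center_y_2 = 140, radius_2 = 40, center_x_3 = 130, center_y_3 = 320, radius_3 = 60, px1_4 = 300, py1_4 = 210, center_x_5 = 210, center_y_5 = 240, radius_5 = 70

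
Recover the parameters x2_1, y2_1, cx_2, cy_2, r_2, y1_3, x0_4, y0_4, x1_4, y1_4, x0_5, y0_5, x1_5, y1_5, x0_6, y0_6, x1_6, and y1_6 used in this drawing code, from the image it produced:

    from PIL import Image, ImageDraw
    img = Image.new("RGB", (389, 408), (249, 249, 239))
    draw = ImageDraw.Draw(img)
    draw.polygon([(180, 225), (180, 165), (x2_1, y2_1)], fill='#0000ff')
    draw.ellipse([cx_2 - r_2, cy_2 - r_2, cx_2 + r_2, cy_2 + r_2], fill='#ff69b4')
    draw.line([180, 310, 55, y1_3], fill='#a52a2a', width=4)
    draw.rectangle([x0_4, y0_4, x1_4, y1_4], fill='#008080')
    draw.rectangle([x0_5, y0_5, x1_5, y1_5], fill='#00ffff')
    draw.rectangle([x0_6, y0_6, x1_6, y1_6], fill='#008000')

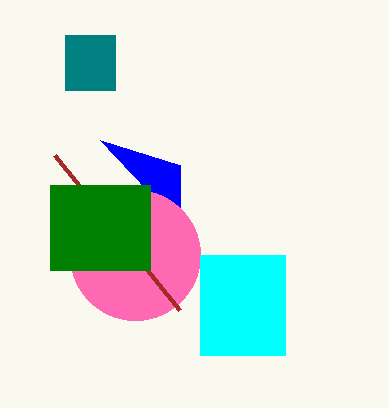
x2_1 = 100; y2_1 = 140; cx_2 = 135; cy_2 = 255; r_2 = 65; y1_3 = 155; x0_4 = 65; y0_4 = 35; x1_4 = 115; y1_4 = 90; x0_5 = 200; y0_5 = 255; x1_5 = 285; y1_5 = 355; x0_6 = 50; y0_6 = 185; x1_6 = 150; y1_6 = 270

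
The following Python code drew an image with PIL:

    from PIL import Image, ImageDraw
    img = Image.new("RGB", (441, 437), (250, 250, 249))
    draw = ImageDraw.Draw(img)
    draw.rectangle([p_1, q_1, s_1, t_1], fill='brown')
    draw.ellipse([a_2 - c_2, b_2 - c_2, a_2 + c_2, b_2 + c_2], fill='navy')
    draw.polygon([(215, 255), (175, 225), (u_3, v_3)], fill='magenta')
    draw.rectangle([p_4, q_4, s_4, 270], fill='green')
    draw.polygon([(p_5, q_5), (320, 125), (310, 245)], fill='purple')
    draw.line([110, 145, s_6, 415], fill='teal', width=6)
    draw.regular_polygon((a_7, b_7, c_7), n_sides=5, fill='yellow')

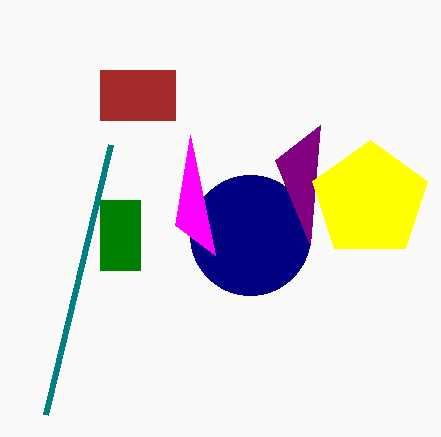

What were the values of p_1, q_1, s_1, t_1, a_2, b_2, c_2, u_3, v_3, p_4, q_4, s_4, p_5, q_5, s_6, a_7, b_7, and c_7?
p_1 = 100
q_1 = 70
s_1 = 175
t_1 = 120
a_2 = 250
b_2 = 235
c_2 = 60
u_3 = 190
v_3 = 135
p_4 = 100
q_4 = 200
s_4 = 140
p_5 = 275
q_5 = 160
s_6 = 45
a_7 = 370
b_7 = 200
c_7 = 60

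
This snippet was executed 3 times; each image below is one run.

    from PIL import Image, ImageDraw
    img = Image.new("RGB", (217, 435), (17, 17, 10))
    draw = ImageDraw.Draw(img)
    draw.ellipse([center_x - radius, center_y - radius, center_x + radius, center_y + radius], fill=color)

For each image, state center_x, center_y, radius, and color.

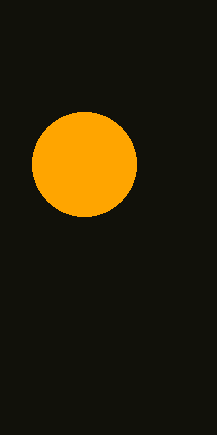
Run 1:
center_x = 84; center_y = 164; radius = 52; color = 'orange'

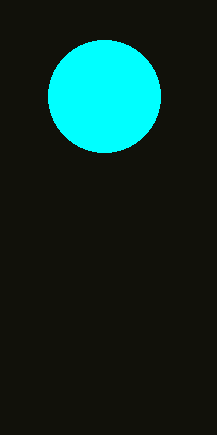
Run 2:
center_x = 104; center_y = 96; radius = 56; color = 'cyan'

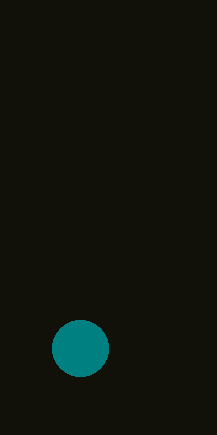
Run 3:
center_x = 80, center_y = 348, radius = 28, color = 'teal'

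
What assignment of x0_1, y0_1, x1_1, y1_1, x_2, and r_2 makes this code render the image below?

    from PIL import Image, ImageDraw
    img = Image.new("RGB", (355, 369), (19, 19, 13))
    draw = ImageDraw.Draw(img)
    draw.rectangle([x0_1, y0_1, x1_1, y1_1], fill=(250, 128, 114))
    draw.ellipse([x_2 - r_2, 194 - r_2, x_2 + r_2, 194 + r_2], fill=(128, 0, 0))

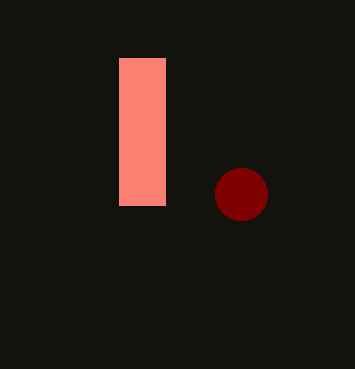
x0_1 = 119
y0_1 = 58
x1_1 = 165
y1_1 = 205
x_2 = 241
r_2 = 26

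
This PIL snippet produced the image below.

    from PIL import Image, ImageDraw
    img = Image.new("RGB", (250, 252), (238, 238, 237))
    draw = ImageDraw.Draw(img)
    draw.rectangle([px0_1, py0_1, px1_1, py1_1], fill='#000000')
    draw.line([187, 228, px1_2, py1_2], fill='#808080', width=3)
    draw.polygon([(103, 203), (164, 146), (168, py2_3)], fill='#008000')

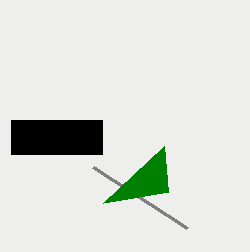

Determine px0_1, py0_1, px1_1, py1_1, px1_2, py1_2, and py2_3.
px0_1 = 11
py0_1 = 120
px1_1 = 102
py1_1 = 154
px1_2 = 93
py1_2 = 167
py2_3 = 192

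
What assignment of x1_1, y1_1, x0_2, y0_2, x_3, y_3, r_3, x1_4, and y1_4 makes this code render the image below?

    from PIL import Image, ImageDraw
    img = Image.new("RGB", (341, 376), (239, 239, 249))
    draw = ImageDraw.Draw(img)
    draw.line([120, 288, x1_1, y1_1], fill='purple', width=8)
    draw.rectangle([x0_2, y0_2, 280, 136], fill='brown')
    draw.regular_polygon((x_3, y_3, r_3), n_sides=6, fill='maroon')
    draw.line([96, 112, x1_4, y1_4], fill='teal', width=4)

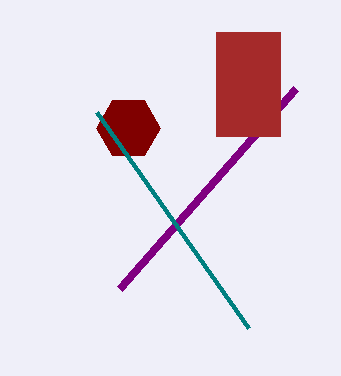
x1_1 = 296, y1_1 = 88, x0_2 = 216, y0_2 = 32, x_3 = 128, y_3 = 128, r_3 = 32, x1_4 = 248, y1_4 = 328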